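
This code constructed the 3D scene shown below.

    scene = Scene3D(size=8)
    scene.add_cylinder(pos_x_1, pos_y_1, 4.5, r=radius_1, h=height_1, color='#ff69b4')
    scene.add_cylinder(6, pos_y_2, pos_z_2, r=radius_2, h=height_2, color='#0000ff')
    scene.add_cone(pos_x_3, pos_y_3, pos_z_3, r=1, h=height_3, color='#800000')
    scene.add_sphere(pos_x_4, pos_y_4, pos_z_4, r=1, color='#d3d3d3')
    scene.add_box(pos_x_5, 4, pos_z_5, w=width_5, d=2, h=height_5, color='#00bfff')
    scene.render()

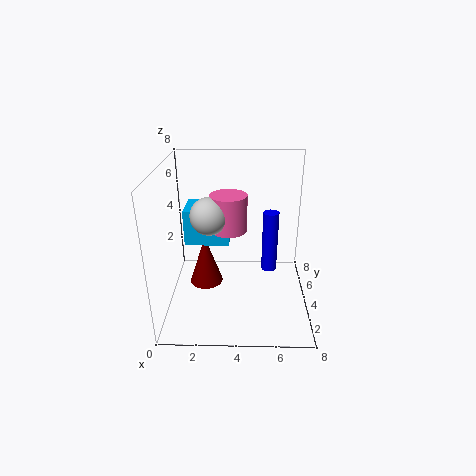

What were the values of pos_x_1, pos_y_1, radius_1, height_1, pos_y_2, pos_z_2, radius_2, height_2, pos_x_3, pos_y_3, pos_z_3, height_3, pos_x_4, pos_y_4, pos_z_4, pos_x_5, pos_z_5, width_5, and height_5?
pos_x_1 = 3.5
pos_y_1 = 4
radius_1 = 1
height_1 = 2
pos_y_2 = 6.5
pos_z_2 = 0.5
radius_2 = 0.5
height_2 = 4
pos_x_3 = 2
pos_y_3 = 5
pos_z_3 = 0.5
height_3 = 3
pos_x_4 = 2.5
pos_y_4 = 3.5
pos_z_4 = 5.5
pos_x_5 = 1
pos_z_5 = 3.5
width_5 = 2.5
height_5 = 2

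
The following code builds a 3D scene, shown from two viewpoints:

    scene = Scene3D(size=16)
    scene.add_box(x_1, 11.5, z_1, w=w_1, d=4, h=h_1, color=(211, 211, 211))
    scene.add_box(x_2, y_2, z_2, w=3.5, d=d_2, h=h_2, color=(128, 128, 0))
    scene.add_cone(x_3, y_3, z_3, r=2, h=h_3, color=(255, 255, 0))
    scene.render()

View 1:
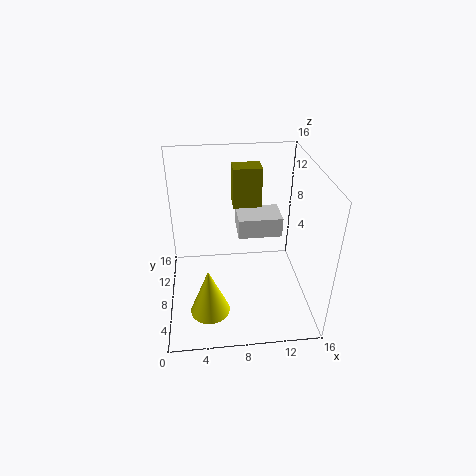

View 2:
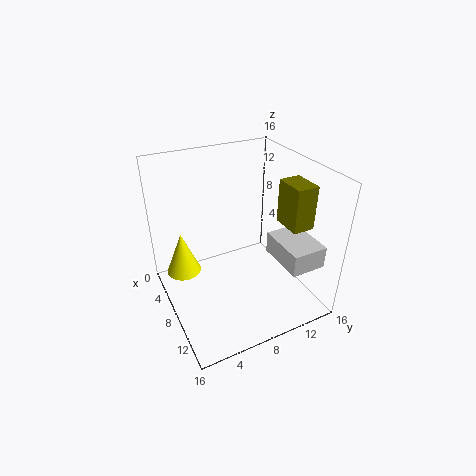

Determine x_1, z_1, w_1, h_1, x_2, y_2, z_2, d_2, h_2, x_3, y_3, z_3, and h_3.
x_1 = 8.5
z_1 = 5.5
w_1 = 5.5
h_1 = 2.5
x_2 = 8
y_2 = 13
z_2 = 9
d_2 = 2.5
h_2 = 5
x_3 = 4.5
y_3 = 2.5
z_3 = 3
h_3 = 5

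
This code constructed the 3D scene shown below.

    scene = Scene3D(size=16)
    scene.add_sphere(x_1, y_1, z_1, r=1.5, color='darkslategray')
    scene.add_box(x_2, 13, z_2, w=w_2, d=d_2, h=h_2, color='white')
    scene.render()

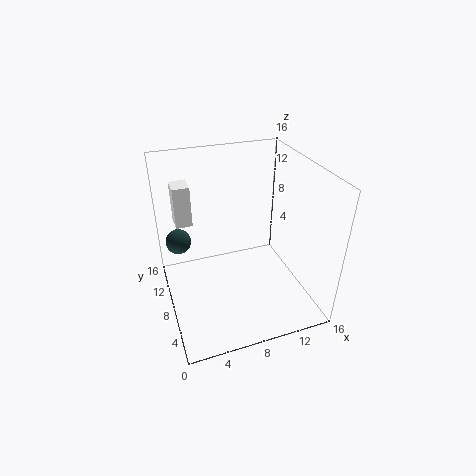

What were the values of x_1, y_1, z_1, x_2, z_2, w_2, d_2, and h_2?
x_1 = 2, y_1 = 12.5, z_1 = 6, x_2 = 2, z_2 = 7.5, w_2 = 2, d_2 = 2.5, h_2 = 5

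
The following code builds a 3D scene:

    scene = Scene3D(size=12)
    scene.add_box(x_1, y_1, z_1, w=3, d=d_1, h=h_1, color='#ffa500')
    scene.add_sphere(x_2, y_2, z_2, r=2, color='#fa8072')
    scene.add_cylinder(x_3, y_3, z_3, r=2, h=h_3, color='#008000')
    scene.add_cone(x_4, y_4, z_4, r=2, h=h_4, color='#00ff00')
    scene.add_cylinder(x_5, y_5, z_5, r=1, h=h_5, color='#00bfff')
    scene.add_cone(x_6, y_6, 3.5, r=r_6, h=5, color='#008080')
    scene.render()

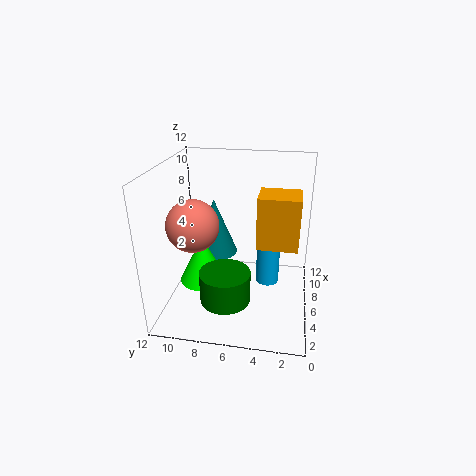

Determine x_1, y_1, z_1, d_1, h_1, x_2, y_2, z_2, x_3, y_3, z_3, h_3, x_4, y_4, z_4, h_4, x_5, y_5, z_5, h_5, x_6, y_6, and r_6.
x_1 = 6
y_1 = 1
z_1 = 5
d_1 = 3.5
h_1 = 4.5
x_2 = 3.5
y_2 = 9
z_2 = 8
x_3 = 3
y_3 = 6.5
z_3 = 2
h_3 = 2.5
x_4 = 5.5
y_4 = 9
z_4 = 2
h_4 = 4
x_5 = 7
y_5 = 3.5
z_5 = 1.5
h_5 = 5.5
x_6 = 8
y_6 = 8.5
r_6 = 2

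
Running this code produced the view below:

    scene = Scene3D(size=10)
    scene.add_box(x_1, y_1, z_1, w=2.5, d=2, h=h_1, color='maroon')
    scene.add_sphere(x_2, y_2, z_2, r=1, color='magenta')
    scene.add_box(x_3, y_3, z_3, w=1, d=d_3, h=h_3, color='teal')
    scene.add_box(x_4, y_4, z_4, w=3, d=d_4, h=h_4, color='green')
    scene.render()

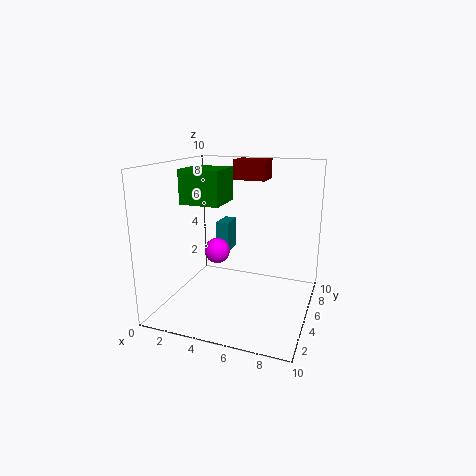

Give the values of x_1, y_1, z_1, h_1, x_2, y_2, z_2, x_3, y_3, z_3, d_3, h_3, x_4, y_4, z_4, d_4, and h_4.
x_1 = 3.5
y_1 = 8
z_1 = 8.5
h_1 = 1.5
x_2 = 2.5
y_2 = 7
z_2 = 3
x_3 = 2
y_3 = 8
z_3 = 2.5
d_3 = 2
h_3 = 2.5
x_4 = 0.5
y_4 = 5
z_4 = 7
d_4 = 3
h_4 = 2.5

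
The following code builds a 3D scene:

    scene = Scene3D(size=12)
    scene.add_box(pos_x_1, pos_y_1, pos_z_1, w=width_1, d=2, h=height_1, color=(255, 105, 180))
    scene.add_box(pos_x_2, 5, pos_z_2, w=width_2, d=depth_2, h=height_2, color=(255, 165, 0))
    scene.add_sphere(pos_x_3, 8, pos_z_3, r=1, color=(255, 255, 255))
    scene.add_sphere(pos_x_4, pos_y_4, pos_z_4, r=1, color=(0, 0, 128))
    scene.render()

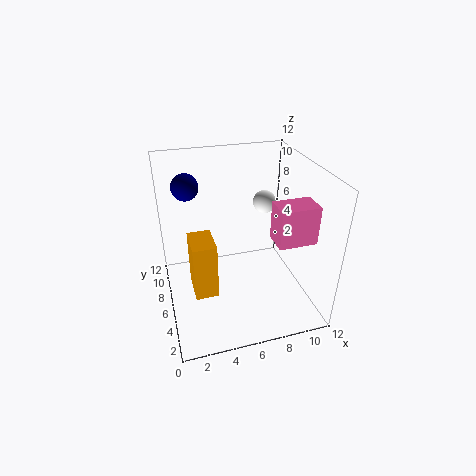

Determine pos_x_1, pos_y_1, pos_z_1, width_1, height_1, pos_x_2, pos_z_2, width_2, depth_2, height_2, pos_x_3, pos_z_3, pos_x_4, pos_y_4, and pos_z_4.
pos_x_1 = 8
pos_y_1 = 2
pos_z_1 = 7
width_1 = 3
height_1 = 3
pos_x_2 = 2
pos_z_2 = 1
width_2 = 2
depth_2 = 3
height_2 = 5
pos_x_3 = 9
pos_z_3 = 8
pos_x_4 = 2
pos_y_4 = 6
pos_z_4 = 11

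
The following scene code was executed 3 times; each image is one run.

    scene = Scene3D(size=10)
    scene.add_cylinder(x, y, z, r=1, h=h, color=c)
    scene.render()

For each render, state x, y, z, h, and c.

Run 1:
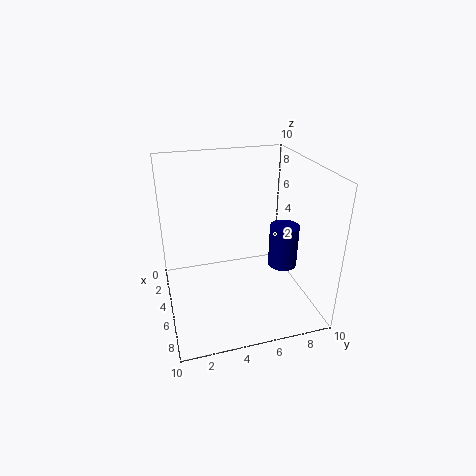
x = 6
y = 8
z = 3
h = 3
c = 'navy'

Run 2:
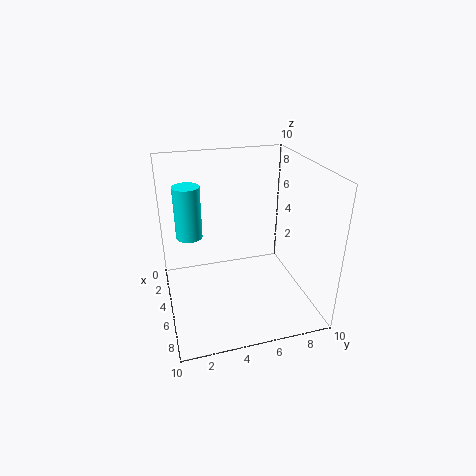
x = 2
y = 2
z = 4
h = 4
c = 'cyan'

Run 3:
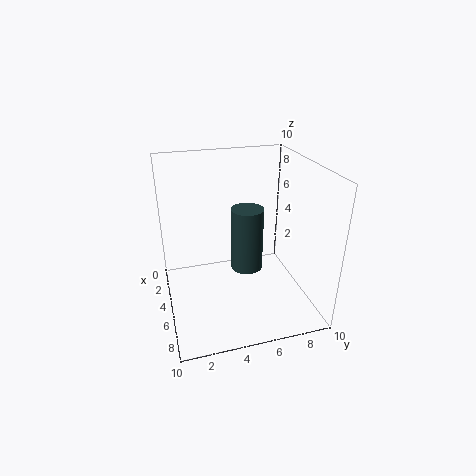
x = 7
y = 5
z = 4
h = 4
c = 'darkslategray'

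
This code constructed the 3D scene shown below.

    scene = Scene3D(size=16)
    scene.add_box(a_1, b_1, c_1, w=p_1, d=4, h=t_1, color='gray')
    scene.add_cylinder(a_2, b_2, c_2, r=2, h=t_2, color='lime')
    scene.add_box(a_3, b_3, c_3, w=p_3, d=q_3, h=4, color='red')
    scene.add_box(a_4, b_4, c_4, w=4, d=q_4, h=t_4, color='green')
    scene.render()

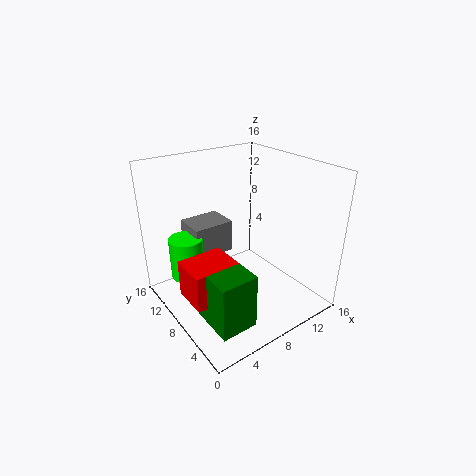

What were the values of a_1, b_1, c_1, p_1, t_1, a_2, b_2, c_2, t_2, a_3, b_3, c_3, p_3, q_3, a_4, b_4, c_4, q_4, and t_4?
a_1 = 5; b_1 = 12; c_1 = 4; p_1 = 5; t_1 = 4; a_2 = 4; b_2 = 13; c_2 = 2; t_2 = 5; a_3 = 1; b_3 = 5; c_3 = 3; p_3 = 5; q_3 = 4; a_4 = 2; b_4 = 2; c_4 = 1; q_4 = 5; t_4 = 6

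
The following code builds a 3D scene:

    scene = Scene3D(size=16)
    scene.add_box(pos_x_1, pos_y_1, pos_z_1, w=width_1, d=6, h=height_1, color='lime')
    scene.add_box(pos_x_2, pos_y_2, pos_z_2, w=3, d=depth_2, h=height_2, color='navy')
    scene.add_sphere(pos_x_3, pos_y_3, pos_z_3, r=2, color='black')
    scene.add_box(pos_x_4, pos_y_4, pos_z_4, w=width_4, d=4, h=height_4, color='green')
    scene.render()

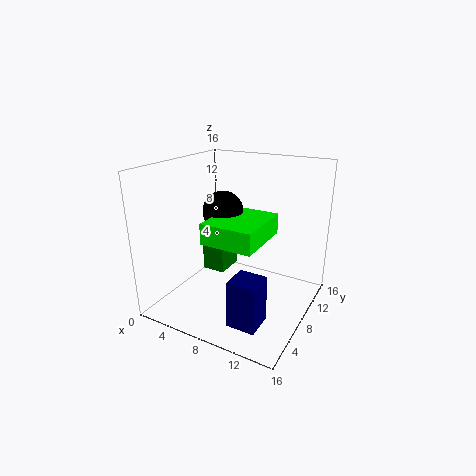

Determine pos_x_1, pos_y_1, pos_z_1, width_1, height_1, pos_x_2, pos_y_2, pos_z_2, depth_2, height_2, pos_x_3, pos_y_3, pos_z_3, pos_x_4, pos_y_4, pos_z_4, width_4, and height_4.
pos_x_1 = 8
pos_y_1 = 1
pos_z_1 = 10
width_1 = 5
height_1 = 2
pos_x_2 = 10
pos_y_2 = 2
pos_z_2 = 1
depth_2 = 3
height_2 = 5
pos_x_3 = 8
pos_y_3 = 5
pos_z_3 = 12
pos_x_4 = 1
pos_y_4 = 11
pos_z_4 = 1
width_4 = 3
height_4 = 4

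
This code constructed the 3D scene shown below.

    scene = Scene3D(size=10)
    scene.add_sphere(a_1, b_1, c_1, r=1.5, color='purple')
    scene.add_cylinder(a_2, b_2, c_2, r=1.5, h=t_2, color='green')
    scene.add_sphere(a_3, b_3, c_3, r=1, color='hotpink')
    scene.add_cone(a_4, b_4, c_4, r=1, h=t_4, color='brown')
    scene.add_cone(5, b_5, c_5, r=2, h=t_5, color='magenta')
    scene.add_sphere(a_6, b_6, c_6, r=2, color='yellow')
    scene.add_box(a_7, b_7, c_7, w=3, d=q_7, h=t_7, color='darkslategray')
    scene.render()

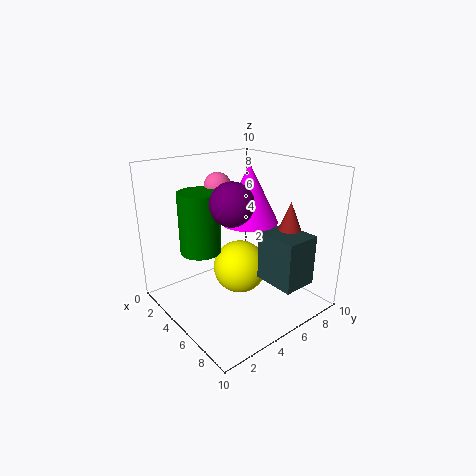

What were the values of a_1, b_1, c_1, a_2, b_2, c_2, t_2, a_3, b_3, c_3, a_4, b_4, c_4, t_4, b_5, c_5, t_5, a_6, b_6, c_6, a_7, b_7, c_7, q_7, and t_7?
a_1 = 5, b_1 = 4.5, c_1 = 7.5, a_2 = 2.5, b_2 = 3.5, c_2 = 3.5, t_2 = 4.5, a_3 = 2, b_3 = 5.5, c_3 = 8, a_4 = 7, b_4 = 8, c_4 = 5, t_4 = 2.5, b_5 = 6, c_5 = 6, t_5 = 4, a_6 = 4, b_6 = 6, c_6 = 2, a_7 = 6, b_7 = 6, c_7 = 2, q_7 = 2.5, t_7 = 3.5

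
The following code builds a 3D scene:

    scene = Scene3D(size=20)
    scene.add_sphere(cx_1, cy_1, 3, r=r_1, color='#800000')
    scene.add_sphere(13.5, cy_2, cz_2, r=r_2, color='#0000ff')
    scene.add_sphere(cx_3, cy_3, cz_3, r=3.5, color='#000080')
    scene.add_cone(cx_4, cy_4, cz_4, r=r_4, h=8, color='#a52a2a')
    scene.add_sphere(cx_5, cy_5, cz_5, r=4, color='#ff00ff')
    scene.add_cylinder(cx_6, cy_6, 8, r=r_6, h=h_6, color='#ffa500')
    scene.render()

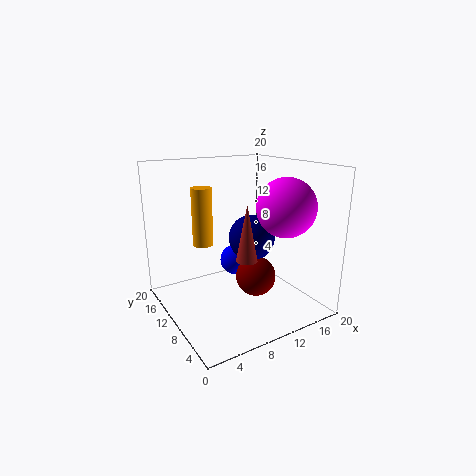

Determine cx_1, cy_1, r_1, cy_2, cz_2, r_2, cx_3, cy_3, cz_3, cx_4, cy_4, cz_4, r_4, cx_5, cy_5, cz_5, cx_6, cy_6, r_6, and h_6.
cx_1 = 13.5; cy_1 = 10.5; r_1 = 3; cy_2 = 16.5; cz_2 = 3.5; r_2 = 2.5; cx_3 = 14; cy_3 = 12.5; cz_3 = 8.5; cx_4 = 10.5; cy_4 = 8.5; cz_4 = 7; r_4 = 1.5; cx_5 = 15; cy_5 = 6; cz_5 = 14.5; cx_6 = 7; cy_6 = 15; r_6 = 1.5; h_6 = 8.5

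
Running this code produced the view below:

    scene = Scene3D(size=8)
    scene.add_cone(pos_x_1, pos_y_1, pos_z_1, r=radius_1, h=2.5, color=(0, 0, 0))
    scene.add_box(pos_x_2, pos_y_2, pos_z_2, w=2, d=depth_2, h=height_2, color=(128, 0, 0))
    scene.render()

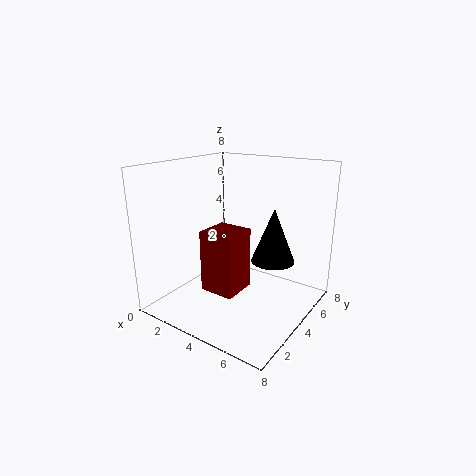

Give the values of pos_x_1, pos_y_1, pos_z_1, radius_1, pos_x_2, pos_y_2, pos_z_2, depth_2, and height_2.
pos_x_1 = 7; pos_y_1 = 2.5; pos_z_1 = 4; radius_1 = 1; pos_x_2 = 2.5; pos_y_2 = 2.5; pos_z_2 = 1; depth_2 = 2; height_2 = 3.5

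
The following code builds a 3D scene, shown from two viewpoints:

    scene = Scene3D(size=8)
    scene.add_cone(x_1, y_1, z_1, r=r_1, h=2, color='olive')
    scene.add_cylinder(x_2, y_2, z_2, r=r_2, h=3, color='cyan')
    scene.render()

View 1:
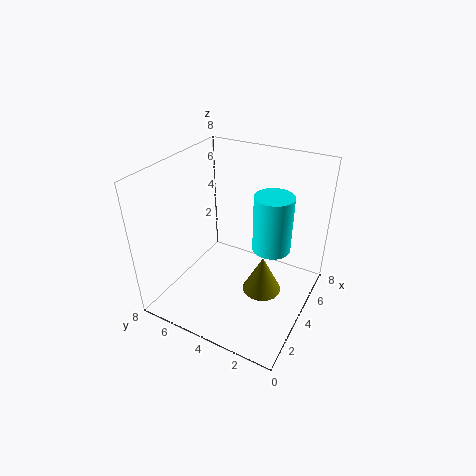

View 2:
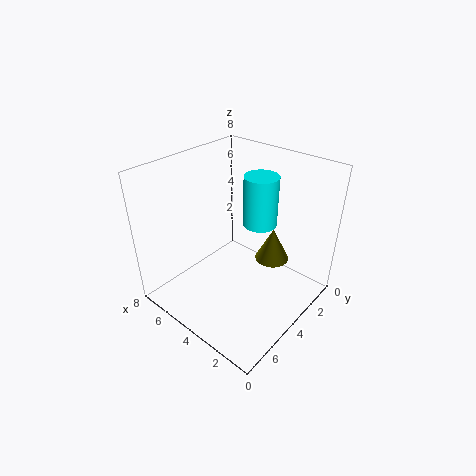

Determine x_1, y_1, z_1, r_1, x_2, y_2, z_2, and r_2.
x_1 = 3, y_1 = 2, z_1 = 2, r_1 = 1, x_2 = 4, y_2 = 2, z_2 = 4, r_2 = 1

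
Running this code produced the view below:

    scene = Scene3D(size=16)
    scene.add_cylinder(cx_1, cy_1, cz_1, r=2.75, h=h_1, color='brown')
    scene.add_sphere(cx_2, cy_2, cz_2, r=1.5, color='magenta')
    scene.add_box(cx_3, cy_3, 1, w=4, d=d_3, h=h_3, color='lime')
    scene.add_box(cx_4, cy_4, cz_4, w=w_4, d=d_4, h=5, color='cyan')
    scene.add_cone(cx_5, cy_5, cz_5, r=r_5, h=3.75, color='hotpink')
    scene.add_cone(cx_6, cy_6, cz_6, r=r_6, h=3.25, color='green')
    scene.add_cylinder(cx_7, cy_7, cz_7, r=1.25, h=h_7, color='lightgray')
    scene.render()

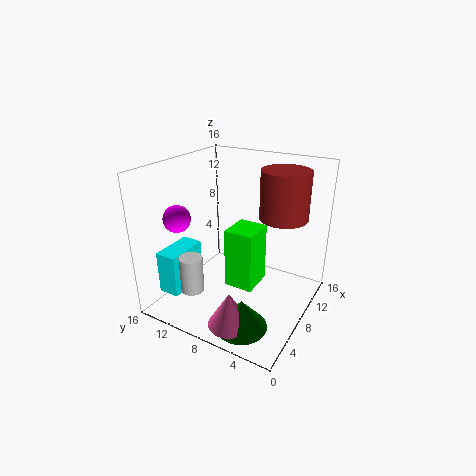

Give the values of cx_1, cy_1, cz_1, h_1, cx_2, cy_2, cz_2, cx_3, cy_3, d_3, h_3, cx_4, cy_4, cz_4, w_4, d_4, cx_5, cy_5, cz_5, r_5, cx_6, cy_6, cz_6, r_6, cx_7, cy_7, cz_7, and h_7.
cx_1 = 11.75
cy_1 = 4.25
cz_1 = 9.75
h_1 = 5.5
cx_2 = 4.75
cy_2 = 13.75
cz_2 = 10.25
cx_3 = 8.25
cy_3 = 6.5
d_3 = 3.5
h_3 = 7.25
cx_4 = 3
cy_4 = 13.25
cz_4 = 1.25
w_4 = 5
d_4 = 2.5
cx_5 = 2.75
cy_5 = 6
cz_5 = 0.75
r_5 = 2.25
cx_6 = 3.5
cy_6 = 5
cz_6 = 0.25
r_6 = 2.75
cx_7 = 3.25
cy_7 = 11
cz_7 = 3
h_7 = 4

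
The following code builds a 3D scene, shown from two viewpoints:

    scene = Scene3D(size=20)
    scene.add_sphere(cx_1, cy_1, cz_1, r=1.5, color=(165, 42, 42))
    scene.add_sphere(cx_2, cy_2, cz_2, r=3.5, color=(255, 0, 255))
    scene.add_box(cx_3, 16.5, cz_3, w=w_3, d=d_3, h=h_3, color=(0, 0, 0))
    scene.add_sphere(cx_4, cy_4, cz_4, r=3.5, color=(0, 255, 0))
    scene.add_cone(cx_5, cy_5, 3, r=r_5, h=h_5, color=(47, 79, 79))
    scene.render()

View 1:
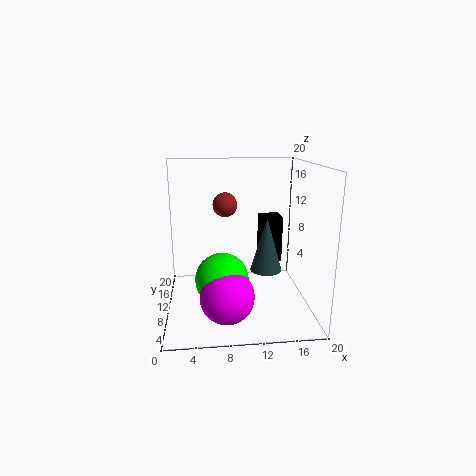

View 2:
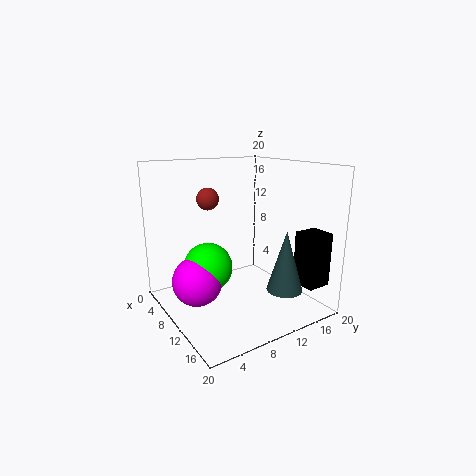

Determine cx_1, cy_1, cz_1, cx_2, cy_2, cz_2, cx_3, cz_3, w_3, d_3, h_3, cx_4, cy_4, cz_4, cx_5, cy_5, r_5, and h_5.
cx_1 = 8, cy_1 = 6.5, cz_1 = 15.5, cx_2 = 8, cy_2 = 4.5, cz_2 = 4, cx_3 = 14.5, cz_3 = 3.5, w_3 = 3.5, d_3 = 3.5, h_3 = 7.5, cx_4 = 7.5, cy_4 = 6.5, cz_4 = 5.5, cx_5 = 15, cy_5 = 14.5, r_5 = 2.5, h_5 = 8.5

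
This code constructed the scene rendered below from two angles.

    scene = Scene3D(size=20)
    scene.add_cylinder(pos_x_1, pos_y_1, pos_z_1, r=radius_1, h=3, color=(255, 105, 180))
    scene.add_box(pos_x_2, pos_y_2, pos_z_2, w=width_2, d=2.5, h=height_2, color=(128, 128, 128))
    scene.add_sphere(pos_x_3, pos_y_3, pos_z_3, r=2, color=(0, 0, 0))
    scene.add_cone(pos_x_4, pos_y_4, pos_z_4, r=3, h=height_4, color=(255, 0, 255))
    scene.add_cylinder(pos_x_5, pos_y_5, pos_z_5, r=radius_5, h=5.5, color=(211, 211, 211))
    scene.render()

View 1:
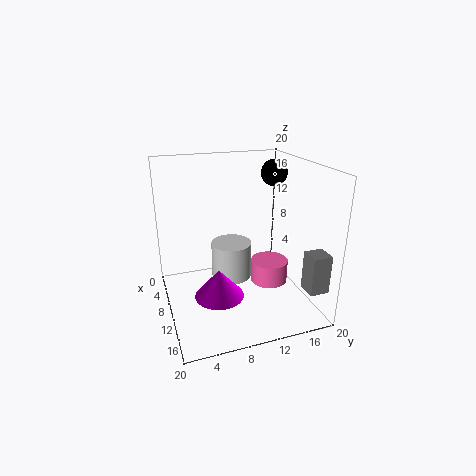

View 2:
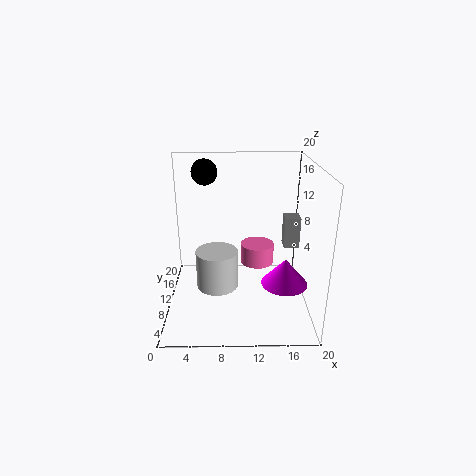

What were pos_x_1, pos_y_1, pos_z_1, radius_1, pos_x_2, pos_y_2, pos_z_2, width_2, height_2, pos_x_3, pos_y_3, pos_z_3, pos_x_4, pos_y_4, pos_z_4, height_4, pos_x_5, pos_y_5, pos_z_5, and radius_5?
pos_x_1 = 13
pos_y_1 = 13.5
pos_z_1 = 4.5
radius_1 = 2.5
pos_x_2 = 17.5
pos_y_2 = 16
pos_z_2 = 5.5
width_2 = 2.5
height_2 = 5
pos_x_3 = 5
pos_y_3 = 17.5
pos_z_3 = 17.5
pos_x_4 = 16
pos_y_4 = 5.5
pos_z_4 = 5.5
height_4 = 3.5
pos_x_5 = 7
pos_y_5 = 10
pos_z_5 = 2.5
radius_5 = 3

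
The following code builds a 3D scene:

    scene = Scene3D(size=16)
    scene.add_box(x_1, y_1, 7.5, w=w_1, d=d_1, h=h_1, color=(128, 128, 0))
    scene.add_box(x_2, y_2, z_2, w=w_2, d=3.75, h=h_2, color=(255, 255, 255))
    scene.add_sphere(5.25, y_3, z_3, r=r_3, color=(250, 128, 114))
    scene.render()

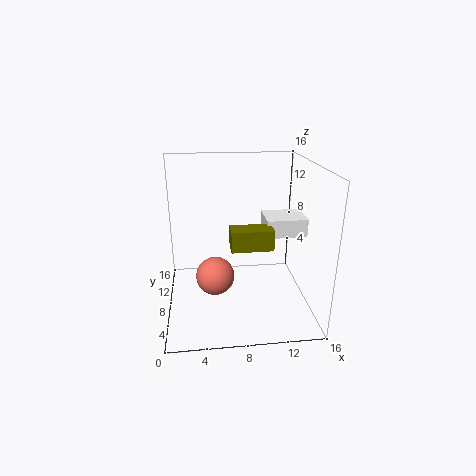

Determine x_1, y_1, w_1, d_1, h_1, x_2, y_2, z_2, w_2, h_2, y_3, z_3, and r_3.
x_1 = 7; y_1 = 5.25; w_1 = 4.5; d_1 = 2.25; h_1 = 2.25; x_2 = 11; y_2 = 6.75; z_2 = 8.25; w_2 = 4.5; h_2 = 2; y_3 = 5.25; z_3 = 5; r_3 = 2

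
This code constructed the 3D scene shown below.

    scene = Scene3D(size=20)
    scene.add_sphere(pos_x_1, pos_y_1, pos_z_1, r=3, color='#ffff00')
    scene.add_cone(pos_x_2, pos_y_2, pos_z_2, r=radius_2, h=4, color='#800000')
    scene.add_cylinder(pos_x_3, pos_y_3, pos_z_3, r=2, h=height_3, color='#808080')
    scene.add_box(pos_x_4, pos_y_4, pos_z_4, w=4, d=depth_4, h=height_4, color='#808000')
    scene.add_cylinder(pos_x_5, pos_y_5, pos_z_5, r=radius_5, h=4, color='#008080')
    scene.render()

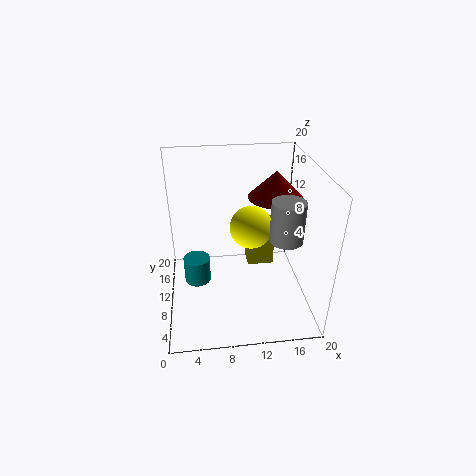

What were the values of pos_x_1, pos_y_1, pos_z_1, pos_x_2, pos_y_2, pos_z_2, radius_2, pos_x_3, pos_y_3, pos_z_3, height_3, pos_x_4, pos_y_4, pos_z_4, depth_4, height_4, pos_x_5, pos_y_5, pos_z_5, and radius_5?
pos_x_1 = 12, pos_y_1 = 11, pos_z_1 = 11, pos_x_2 = 16, pos_y_2 = 14, pos_z_2 = 14, radius_2 = 4, pos_x_3 = 15, pos_y_3 = 4, pos_z_3 = 13, height_3 = 5, pos_x_4 = 12, pos_y_4 = 13, pos_z_4 = 3, depth_4 = 3, height_4 = 7, pos_x_5 = 4, pos_y_5 = 13, pos_z_5 = 1, radius_5 = 2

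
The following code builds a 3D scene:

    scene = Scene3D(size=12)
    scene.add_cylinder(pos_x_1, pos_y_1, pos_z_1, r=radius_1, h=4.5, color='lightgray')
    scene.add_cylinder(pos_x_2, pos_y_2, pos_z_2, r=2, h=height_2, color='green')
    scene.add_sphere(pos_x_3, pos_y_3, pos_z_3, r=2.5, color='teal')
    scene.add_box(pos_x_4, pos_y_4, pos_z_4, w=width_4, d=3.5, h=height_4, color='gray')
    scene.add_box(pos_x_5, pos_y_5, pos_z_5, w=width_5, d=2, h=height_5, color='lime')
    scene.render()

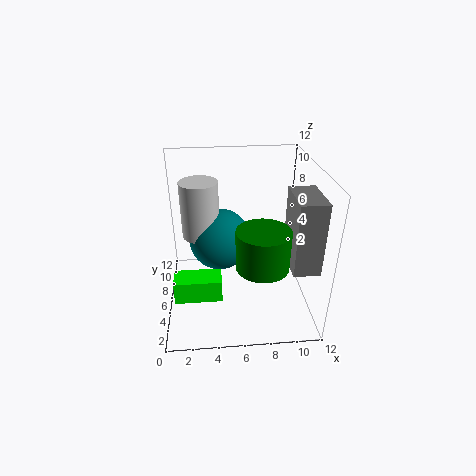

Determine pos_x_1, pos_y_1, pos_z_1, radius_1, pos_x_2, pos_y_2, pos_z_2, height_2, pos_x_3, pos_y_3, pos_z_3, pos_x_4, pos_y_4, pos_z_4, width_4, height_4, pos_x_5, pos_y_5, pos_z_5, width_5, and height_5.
pos_x_1 = 3
pos_y_1 = 6
pos_z_1 = 6.5
radius_1 = 1.5
pos_x_2 = 7.5
pos_y_2 = 2.5
pos_z_2 = 5.5
height_2 = 3
pos_x_3 = 4.5
pos_y_3 = 6
pos_z_3 = 6
pos_x_4 = 9.5
pos_y_4 = 1
pos_z_4 = 5.5
width_4 = 2
height_4 = 5.5
pos_x_5 = 0.5
pos_y_5 = 4
pos_z_5 = 1
width_5 = 4
height_5 = 2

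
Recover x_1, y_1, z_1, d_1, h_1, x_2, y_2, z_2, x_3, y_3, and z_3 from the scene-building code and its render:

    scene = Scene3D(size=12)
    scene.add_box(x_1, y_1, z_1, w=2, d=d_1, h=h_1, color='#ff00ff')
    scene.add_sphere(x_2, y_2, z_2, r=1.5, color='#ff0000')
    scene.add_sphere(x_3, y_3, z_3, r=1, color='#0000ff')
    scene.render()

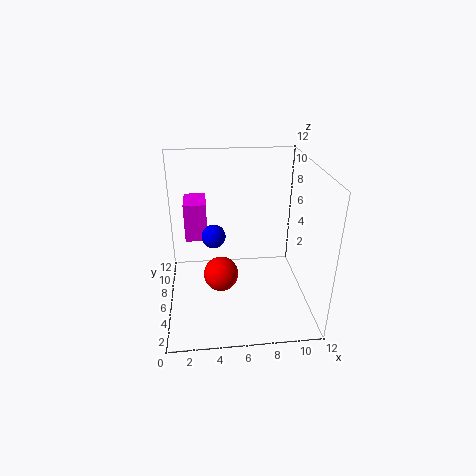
x_1 = 1.5
y_1 = 8.5
z_1 = 4.5
d_1 = 3
h_1 = 3.5
x_2 = 4.5
y_2 = 6
z_2 = 2.5
x_3 = 4
y_3 = 6.5
z_3 = 6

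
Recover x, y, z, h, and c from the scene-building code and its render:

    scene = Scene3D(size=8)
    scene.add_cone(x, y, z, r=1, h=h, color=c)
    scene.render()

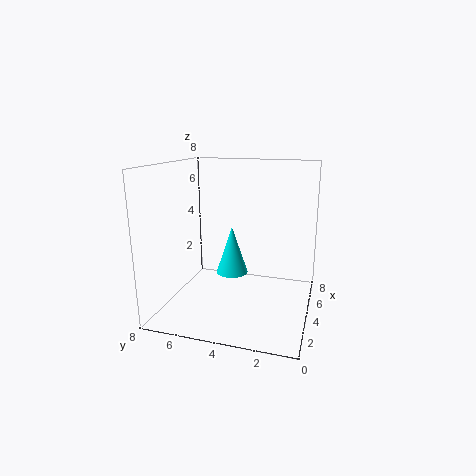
x = 6, y = 5, z = 1, h = 3, c = 'cyan'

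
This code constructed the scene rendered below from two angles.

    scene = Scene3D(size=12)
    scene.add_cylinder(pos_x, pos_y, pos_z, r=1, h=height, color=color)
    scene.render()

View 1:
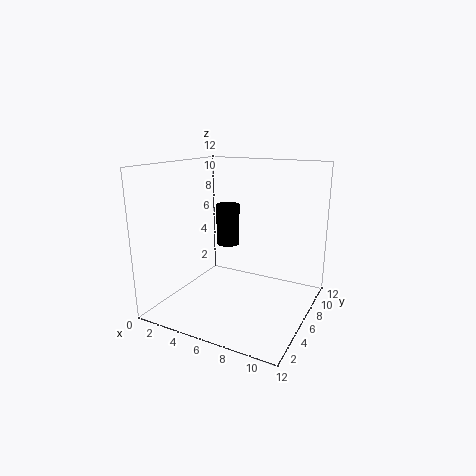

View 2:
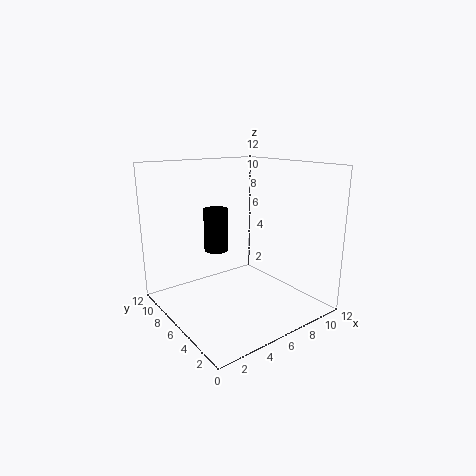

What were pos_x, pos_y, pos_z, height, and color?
pos_x = 4.5, pos_y = 7, pos_z = 5, height = 3.5, color = 'black'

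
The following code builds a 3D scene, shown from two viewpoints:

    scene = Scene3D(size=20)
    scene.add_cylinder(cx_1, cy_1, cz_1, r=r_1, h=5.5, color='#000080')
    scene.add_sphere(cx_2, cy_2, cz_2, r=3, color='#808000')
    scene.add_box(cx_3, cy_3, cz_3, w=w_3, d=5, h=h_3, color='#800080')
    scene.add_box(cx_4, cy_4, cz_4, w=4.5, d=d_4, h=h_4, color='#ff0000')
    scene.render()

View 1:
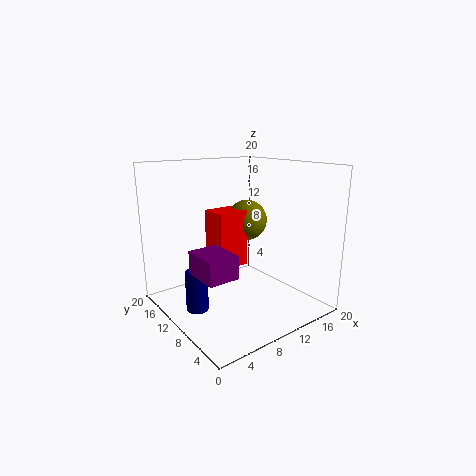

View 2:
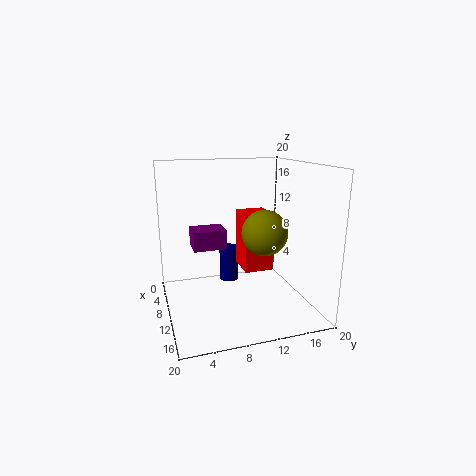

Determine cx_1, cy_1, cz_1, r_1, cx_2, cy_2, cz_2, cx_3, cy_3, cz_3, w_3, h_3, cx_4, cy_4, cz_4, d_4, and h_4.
cx_1 = 3.5, cy_1 = 10.5, cz_1 = 1, r_1 = 1.5, cx_2 = 13.5, cy_2 = 12.5, cz_2 = 11.5, cx_3 = 2, cy_3 = 4.5, cz_3 = 7, w_3 = 4, h_3 = 3, cx_4 = 7.5, cy_4 = 10.5, cz_4 = 5.5, d_4 = 4, h_4 = 8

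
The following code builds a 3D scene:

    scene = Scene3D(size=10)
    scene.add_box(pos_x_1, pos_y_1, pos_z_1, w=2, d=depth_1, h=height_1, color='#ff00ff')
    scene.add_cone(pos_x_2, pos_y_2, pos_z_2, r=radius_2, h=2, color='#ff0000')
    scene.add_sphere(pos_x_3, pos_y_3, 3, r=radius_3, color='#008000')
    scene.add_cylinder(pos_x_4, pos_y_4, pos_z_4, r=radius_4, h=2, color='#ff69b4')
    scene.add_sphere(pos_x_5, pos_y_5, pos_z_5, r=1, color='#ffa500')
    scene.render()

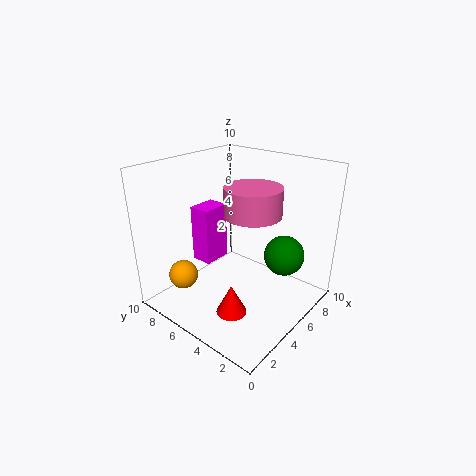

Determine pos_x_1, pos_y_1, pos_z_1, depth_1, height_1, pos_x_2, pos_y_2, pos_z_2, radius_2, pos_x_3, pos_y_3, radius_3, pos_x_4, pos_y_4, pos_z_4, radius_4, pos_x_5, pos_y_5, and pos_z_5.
pos_x_1 = 3.5
pos_y_1 = 6.5
pos_z_1 = 3
depth_1 = 1.5
height_1 = 4
pos_x_2 = 2.5
pos_y_2 = 3.5
pos_z_2 = 1
radius_2 = 1
pos_x_3 = 8
pos_y_3 = 3
radius_3 = 1.5
pos_x_4 = 6
pos_y_4 = 4.5
pos_z_4 = 6.5
radius_4 = 2
pos_x_5 = 2
pos_y_5 = 7.5
pos_z_5 = 2.5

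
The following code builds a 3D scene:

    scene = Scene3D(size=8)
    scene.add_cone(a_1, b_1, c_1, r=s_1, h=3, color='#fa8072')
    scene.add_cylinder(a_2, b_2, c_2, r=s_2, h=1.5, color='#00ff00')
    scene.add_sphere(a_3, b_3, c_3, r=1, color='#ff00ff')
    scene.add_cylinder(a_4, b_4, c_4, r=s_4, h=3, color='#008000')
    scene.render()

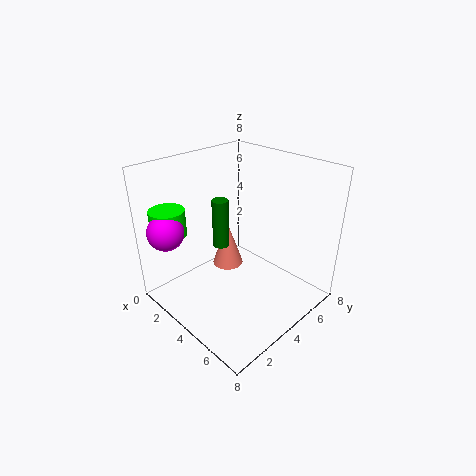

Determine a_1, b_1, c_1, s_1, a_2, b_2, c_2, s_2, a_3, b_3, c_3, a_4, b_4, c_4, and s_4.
a_1 = 1.5
b_1 = 5.5
c_1 = 0.5
s_1 = 1
a_2 = 1
b_2 = 1.5
c_2 = 4
s_2 = 1
a_3 = 1.5
b_3 = 1
c_3 = 4.5
a_4 = 2
b_4 = 4.5
c_4 = 2.5
s_4 = 0.5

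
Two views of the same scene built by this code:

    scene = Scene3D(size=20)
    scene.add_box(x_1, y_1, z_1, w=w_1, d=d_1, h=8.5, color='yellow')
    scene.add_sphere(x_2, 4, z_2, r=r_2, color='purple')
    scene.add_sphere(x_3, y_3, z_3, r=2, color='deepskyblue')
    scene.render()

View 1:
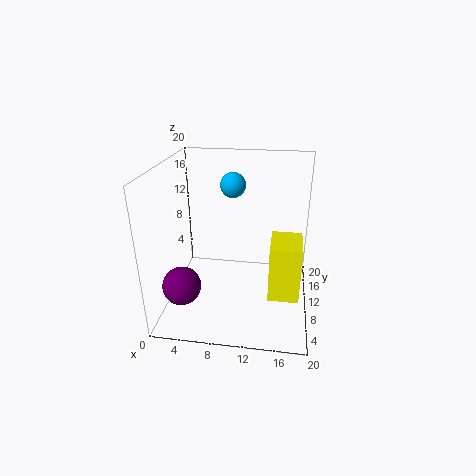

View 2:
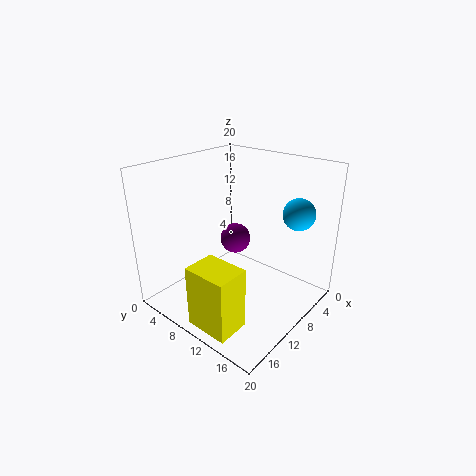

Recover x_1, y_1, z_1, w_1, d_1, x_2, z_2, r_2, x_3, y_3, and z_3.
x_1 = 14.5, y_1 = 9, z_1 = 0.5, w_1 = 4.5, d_1 = 6, x_2 = 3.5, z_2 = 5.5, r_2 = 2.5, x_3 = 8, y_3 = 18, z_3 = 15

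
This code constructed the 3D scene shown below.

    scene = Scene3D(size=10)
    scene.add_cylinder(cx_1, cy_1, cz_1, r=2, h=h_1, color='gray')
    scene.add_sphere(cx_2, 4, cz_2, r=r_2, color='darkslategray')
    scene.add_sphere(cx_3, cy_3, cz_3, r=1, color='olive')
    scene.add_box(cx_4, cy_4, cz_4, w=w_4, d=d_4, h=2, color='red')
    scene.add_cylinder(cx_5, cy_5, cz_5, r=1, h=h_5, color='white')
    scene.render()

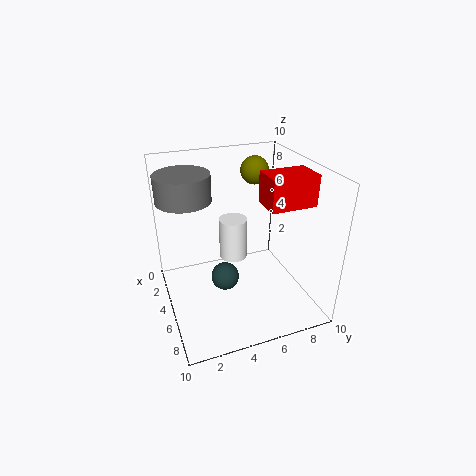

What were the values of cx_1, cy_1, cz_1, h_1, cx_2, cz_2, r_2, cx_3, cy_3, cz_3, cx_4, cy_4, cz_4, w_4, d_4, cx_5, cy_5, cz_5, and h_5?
cx_1 = 2, cy_1 = 2, cz_1 = 7, h_1 = 2, cx_2 = 5, cz_2 = 2, r_2 = 1, cx_3 = 3, cy_3 = 7, cz_3 = 9, cx_4 = 6, cy_4 = 6, cz_4 = 8, w_4 = 2, d_4 = 3, cx_5 = 4, cy_5 = 5, cz_5 = 3, h_5 = 3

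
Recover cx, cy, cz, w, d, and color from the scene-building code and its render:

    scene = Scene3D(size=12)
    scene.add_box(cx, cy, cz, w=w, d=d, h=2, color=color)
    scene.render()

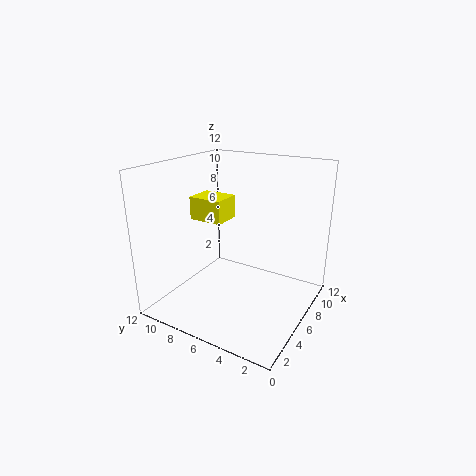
cx = 5.5; cy = 7.5; cz = 7; w = 2.5; d = 3; color = 'yellow'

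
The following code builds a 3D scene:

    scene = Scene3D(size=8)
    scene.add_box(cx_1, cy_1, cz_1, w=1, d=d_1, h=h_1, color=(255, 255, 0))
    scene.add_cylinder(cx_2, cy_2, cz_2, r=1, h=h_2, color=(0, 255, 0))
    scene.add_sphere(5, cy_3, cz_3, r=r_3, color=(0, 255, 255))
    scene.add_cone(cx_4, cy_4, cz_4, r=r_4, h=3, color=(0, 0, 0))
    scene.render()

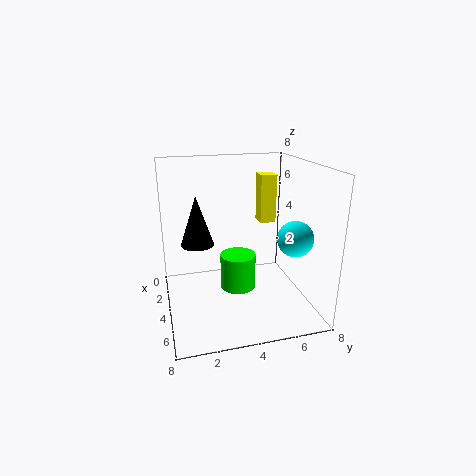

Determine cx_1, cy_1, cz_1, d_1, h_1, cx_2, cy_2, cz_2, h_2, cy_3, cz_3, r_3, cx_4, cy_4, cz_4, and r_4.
cx_1 = 1, cy_1 = 6, cz_1 = 4, d_1 = 1, h_1 = 3, cx_2 = 4, cy_2 = 4, cz_2 = 1, h_2 = 2, cy_3 = 7, cz_3 = 4, r_3 = 1, cx_4 = 2, cy_4 = 2, cz_4 = 3, r_4 = 1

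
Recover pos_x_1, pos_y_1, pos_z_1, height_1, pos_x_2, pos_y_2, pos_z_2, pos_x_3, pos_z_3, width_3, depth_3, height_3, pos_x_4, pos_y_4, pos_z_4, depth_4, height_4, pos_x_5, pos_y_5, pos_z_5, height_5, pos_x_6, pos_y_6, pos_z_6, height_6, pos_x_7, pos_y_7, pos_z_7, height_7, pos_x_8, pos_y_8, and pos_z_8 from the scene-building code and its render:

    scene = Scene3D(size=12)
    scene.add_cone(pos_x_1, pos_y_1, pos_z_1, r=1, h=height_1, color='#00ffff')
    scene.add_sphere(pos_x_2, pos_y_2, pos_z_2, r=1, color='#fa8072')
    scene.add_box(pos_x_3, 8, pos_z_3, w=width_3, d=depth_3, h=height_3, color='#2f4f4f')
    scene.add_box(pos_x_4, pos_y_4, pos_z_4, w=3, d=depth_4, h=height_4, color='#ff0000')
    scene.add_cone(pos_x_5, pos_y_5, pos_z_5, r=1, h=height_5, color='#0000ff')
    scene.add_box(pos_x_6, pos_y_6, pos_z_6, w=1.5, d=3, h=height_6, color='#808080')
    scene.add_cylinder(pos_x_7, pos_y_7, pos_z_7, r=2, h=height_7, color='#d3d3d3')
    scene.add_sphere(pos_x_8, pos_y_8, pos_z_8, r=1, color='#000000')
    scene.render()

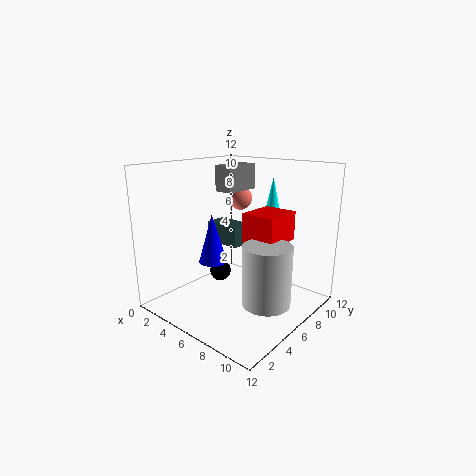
pos_x_1 = 6; pos_y_1 = 11; pos_z_1 = 6; height_1 = 4.5; pos_x_2 = 5; pos_y_2 = 7.5; pos_z_2 = 9; pos_x_3 = 0.5; pos_z_3 = 4; width_3 = 3.5; depth_3 = 2; height_3 = 2; pos_x_4 = 6; pos_y_4 = 6.5; pos_z_4 = 5.5; depth_4 = 3.5; height_4 = 2.5; pos_x_5 = 7; pos_y_5 = 2; pos_z_5 = 5.5; height_5 = 3.5; pos_x_6 = 5; pos_y_6 = 4.5; pos_z_6 = 10; height_6 = 2; pos_x_7 = 9; pos_y_7 = 6; pos_z_7 = 1; height_7 = 5; pos_x_8 = 2.5; pos_y_8 = 7.5; pos_z_8 = 1.5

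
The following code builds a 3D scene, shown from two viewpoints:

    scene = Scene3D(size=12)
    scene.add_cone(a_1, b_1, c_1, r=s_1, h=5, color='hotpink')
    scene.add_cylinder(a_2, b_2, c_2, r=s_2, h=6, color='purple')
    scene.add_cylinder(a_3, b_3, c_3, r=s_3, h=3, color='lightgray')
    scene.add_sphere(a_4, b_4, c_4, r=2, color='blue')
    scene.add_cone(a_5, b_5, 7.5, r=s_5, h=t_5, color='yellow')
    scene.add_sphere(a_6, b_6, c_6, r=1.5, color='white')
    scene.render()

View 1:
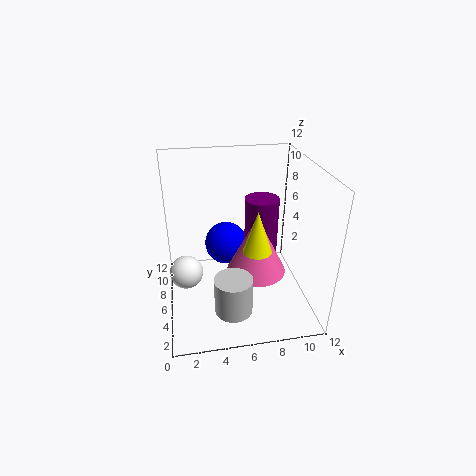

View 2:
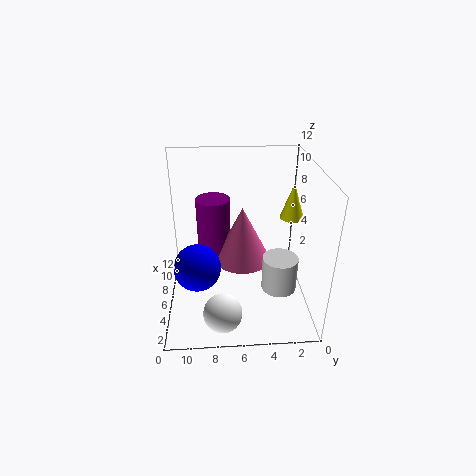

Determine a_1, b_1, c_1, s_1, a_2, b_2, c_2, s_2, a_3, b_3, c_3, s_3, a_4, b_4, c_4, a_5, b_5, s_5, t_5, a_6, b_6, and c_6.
a_1 = 7.5, b_1 = 5.5, c_1 = 3, s_1 = 2.5, a_2 = 8.5, b_2 = 8, c_2 = 2.5, s_2 = 1.5, a_3 = 5, b_3 = 2.5, c_3 = 1.5, s_3 = 1.5, a_4 = 5.5, b_4 = 9.5, c_4 = 3.5, a_5 = 6.5, b_5 = 1.5, s_5 = 1, t_5 = 3, a_6 = 1.5, b_6 = 7.5, c_6 = 2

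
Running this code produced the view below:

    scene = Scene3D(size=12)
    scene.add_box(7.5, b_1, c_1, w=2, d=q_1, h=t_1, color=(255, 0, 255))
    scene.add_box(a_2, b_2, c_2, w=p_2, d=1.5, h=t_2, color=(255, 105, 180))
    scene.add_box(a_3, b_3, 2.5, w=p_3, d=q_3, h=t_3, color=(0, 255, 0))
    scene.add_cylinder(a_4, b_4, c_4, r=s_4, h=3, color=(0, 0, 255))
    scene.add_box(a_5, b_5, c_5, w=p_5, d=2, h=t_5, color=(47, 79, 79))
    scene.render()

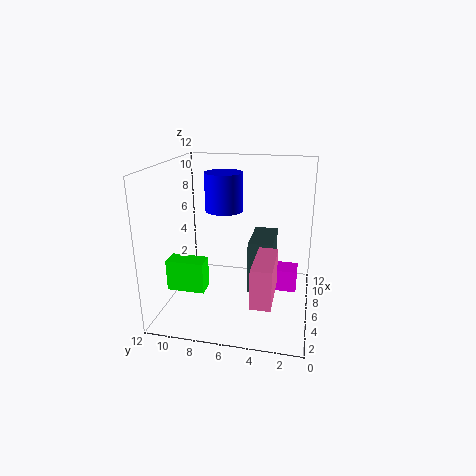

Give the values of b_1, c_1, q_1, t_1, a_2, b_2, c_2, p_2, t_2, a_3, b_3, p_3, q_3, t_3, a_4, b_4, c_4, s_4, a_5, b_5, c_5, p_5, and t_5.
b_1 = 1
c_1 = 0.5
q_1 = 3
t_1 = 2
a_2 = 0.5
b_2 = 2.5
c_2 = 3
p_2 = 4
t_2 = 3
a_3 = 2.5
b_3 = 8
p_3 = 1.5
q_3 = 3
t_3 = 2.5
a_4 = 5.5
b_4 = 7
c_4 = 8.5
s_4 = 1.5
a_5 = 5
b_5 = 3
c_5 = 1.5
p_5 = 4
t_5 = 4.5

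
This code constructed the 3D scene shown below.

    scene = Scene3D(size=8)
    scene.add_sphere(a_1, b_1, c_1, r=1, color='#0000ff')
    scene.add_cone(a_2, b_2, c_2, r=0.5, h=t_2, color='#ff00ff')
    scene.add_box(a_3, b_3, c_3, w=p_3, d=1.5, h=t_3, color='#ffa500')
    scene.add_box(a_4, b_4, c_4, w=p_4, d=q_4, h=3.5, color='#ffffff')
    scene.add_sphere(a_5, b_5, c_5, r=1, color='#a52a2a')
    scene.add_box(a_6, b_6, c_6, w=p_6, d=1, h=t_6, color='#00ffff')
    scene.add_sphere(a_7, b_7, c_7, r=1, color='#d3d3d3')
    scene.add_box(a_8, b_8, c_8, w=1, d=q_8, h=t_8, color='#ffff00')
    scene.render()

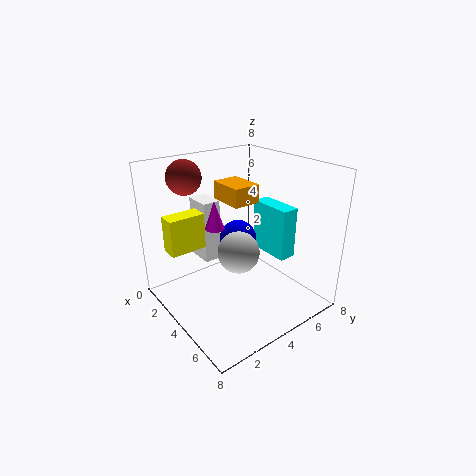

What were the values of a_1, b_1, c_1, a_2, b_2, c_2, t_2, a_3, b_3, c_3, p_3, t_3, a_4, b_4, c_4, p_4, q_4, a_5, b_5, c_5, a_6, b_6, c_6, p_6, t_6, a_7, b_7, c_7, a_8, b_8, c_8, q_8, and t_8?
a_1 = 4, b_1 = 4, c_1 = 4, a_2 = 4, b_2 = 2.5, c_2 = 5, t_2 = 1.5, a_3 = 2.5, b_3 = 3.5, c_3 = 6, p_3 = 2, t_3 = 1, a_4 = 1.5, b_4 = 2.5, c_4 = 2.5, p_4 = 1.5, q_4 = 1, a_5 = 1, b_5 = 2.5, c_5 = 7, a_6 = 3, b_6 = 6, c_6 = 2.5, p_6 = 2.5, t_6 = 3, a_7 = 6, b_7 = 2.5, c_7 = 4.5, a_8 = 2, b_8 = 0.5, c_8 = 3.5, q_8 = 2, t_8 = 2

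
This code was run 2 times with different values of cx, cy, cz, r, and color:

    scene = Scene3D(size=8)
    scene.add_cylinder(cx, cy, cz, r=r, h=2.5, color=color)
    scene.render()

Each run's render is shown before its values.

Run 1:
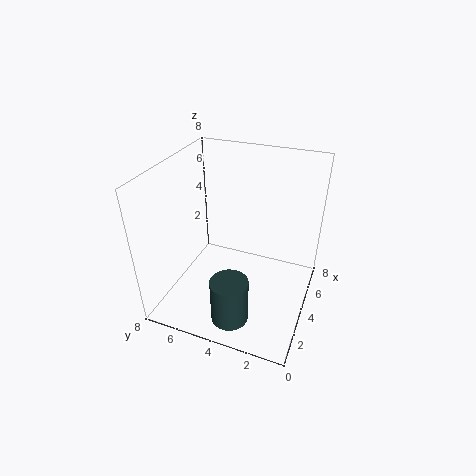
cx = 1.5
cy = 3.5
cz = 0.5
r = 1
color = 'darkslategray'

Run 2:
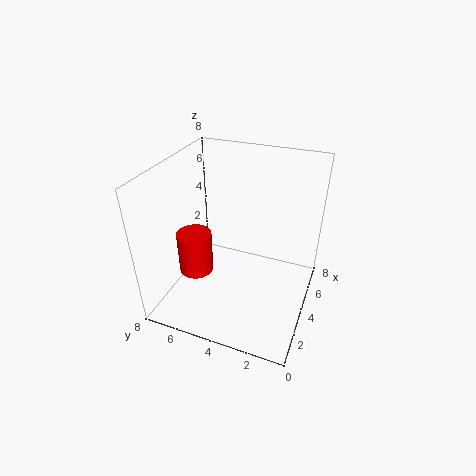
cx = 3.5
cy = 6.5
cz = 1.5
r = 1
color = 'red'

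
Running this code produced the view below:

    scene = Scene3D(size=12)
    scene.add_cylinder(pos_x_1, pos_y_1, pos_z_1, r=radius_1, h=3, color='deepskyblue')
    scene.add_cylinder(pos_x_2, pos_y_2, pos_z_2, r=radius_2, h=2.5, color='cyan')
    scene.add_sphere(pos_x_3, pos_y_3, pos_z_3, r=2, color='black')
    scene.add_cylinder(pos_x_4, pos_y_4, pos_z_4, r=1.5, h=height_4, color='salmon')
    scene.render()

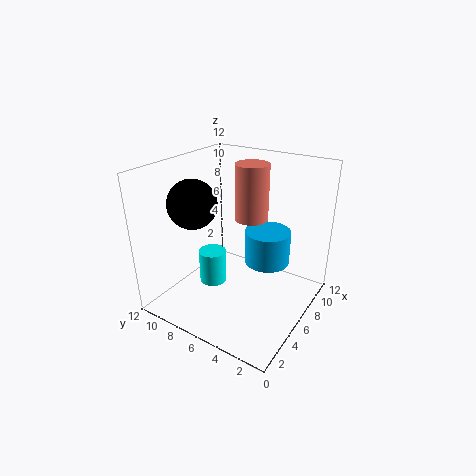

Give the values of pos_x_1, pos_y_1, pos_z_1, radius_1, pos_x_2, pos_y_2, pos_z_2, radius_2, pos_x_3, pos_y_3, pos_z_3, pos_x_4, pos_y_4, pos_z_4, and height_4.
pos_x_1 = 8.5, pos_y_1 = 4.5, pos_z_1 = 3, radius_1 = 2, pos_x_2 = 2.5, pos_y_2 = 6, pos_z_2 = 4, radius_2 = 1, pos_x_3 = 4, pos_y_3 = 9, pos_z_3 = 9, pos_x_4 = 9, pos_y_4 = 6.5, pos_z_4 = 6.5, height_4 = 5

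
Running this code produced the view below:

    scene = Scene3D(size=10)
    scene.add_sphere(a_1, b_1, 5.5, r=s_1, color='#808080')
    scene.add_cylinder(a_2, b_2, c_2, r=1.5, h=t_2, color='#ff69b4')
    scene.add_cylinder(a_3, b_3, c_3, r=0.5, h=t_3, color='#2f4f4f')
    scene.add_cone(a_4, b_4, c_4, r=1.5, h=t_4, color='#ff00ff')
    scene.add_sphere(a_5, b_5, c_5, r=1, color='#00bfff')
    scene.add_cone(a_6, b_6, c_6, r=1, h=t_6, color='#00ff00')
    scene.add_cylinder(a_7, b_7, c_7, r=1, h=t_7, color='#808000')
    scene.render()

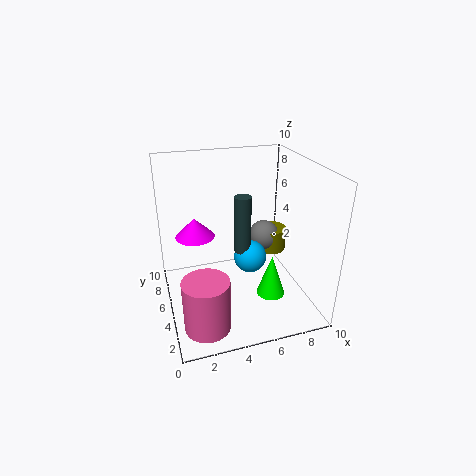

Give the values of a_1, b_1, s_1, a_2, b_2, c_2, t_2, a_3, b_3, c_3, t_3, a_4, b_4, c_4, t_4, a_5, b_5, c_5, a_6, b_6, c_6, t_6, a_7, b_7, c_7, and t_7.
a_1 = 6.5
b_1 = 4
s_1 = 1
a_2 = 2
b_2 = 2
c_2 = 0.5
t_2 = 3.5
a_3 = 4.5
b_3 = 2.5
c_3 = 5.5
t_3 = 3.5
a_4 = 2.5
b_4 = 8
c_4 = 4
t_4 = 1.5
a_5 = 5
b_5 = 2.5
c_5 = 5
a_6 = 7
b_6 = 3.5
c_6 = 1
t_6 = 3
a_7 = 7
b_7 = 4
c_7 = 4.5
t_7 = 1.5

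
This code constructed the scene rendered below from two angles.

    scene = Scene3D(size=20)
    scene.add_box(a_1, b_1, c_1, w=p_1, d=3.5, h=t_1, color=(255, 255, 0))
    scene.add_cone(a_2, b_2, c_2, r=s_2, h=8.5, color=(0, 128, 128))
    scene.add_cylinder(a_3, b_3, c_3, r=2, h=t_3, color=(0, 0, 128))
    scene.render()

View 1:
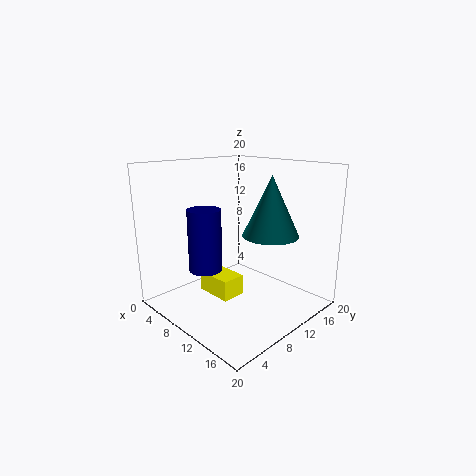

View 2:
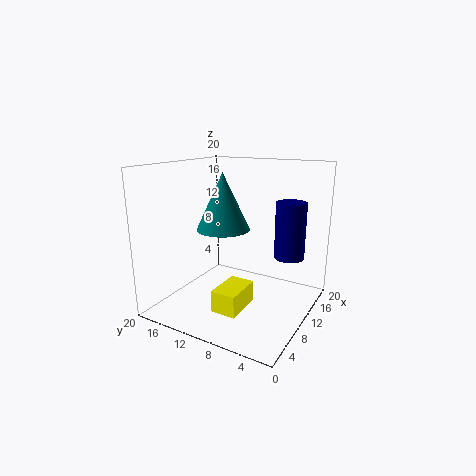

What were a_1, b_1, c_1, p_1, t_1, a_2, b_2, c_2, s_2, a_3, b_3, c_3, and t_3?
a_1 = 4.5
b_1 = 7.5
c_1 = 1
p_1 = 5.5
t_1 = 3
a_2 = 12.5
b_2 = 14
c_2 = 10
s_2 = 4
a_3 = 11.5
b_3 = 3
c_3 = 8
t_3 = 7.5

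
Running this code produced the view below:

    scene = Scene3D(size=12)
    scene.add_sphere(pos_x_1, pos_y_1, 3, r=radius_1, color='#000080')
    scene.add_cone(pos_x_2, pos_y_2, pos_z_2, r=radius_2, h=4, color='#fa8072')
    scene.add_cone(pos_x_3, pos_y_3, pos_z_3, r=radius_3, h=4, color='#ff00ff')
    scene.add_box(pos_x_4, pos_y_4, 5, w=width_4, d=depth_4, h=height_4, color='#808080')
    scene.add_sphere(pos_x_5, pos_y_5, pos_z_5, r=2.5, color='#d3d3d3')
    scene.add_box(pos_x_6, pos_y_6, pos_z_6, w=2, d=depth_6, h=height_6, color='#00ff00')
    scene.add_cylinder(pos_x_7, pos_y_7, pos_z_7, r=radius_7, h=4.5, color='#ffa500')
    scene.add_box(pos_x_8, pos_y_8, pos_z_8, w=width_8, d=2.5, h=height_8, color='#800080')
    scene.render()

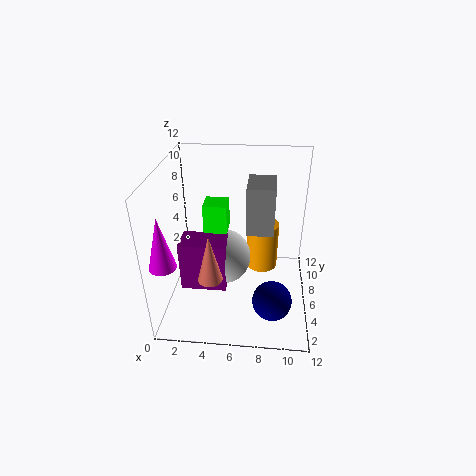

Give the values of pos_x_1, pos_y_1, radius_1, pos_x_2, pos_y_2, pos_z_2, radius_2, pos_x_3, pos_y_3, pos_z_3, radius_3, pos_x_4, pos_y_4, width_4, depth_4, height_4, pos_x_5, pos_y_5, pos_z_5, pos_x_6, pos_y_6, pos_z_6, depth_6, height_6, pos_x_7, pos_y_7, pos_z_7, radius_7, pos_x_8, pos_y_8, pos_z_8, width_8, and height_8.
pos_x_1 = 9, pos_y_1 = 2, radius_1 = 1.5, pos_x_2 = 4, pos_y_2 = 3.5, pos_z_2 = 3.5, radius_2 = 1, pos_x_3 = 1, pos_y_3 = 1.5, pos_z_3 = 6, radius_3 = 1, pos_x_4 = 6.5, pos_y_4 = 8, width_4 = 2.5, depth_4 = 3.5, height_4 = 4.5, pos_x_5 = 4.5, pos_y_5 = 7.5, pos_z_5 = 3, pos_x_6 = 3, pos_y_6 = 6.5, pos_z_6 = 6, depth_6 = 2, height_6 = 2.5, pos_x_7 = 8, pos_y_7 = 9.5, pos_z_7 = 1, radius_7 = 1.5, pos_x_8 = 1, pos_y_8 = 5, pos_z_8 = 1, width_8 = 4, height_8 = 4.5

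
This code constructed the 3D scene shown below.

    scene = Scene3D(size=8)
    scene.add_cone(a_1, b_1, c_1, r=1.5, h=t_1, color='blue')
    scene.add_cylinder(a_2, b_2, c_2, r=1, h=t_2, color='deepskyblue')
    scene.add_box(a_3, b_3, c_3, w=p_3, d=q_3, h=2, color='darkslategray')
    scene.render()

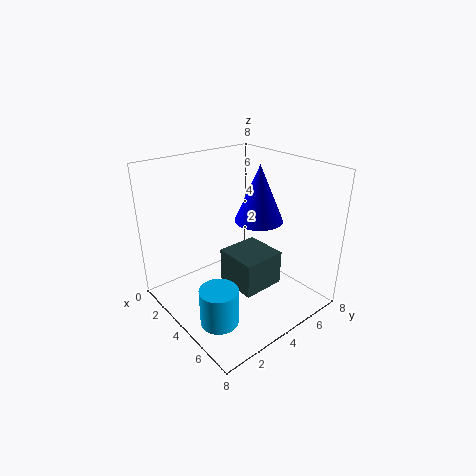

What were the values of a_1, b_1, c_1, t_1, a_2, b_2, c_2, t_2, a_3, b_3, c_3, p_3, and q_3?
a_1 = 3; b_1 = 6.5; c_1 = 4; t_1 = 3.5; a_2 = 5.5; b_2 = 1.5; c_2 = 0.5; t_2 = 2; a_3 = 3; b_3 = 3.5; c_3 = 1; p_3 = 2.5; q_3 = 2.5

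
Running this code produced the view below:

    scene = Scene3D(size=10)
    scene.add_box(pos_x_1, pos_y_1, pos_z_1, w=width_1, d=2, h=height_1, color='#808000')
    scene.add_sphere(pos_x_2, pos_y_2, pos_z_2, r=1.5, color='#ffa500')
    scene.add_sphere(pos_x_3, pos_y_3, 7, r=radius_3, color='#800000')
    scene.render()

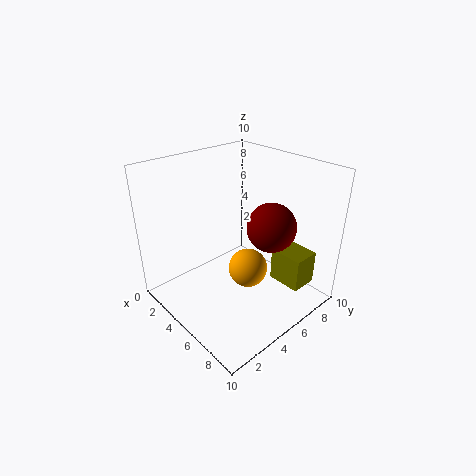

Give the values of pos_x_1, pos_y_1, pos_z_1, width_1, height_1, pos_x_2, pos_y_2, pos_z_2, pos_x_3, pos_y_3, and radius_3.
pos_x_1 = 6, pos_y_1 = 7.5, pos_z_1 = 1, width_1 = 2.5, height_1 = 2.5, pos_x_2 = 4.5, pos_y_2 = 6.5, pos_z_2 = 1.5, pos_x_3 = 8, pos_y_3 = 5, radius_3 = 1.5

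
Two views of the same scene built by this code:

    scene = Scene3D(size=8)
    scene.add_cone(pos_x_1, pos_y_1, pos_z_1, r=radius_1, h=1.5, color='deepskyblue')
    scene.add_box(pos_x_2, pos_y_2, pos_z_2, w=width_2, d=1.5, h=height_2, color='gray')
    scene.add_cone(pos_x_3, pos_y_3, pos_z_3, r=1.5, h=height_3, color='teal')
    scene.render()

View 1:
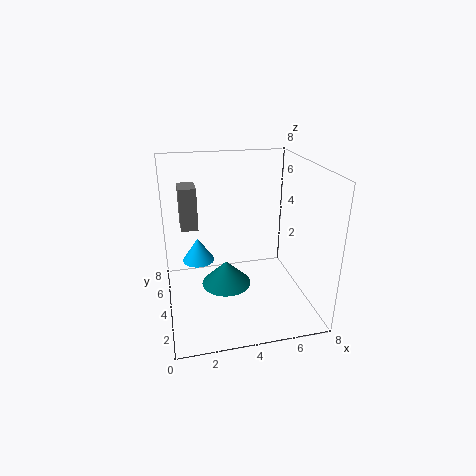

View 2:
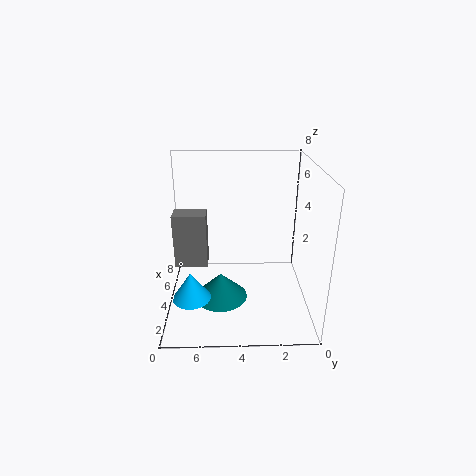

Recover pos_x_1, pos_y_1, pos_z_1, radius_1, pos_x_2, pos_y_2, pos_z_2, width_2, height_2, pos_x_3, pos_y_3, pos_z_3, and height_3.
pos_x_1 = 2; pos_y_1 = 6.5; pos_z_1 = 1.5; radius_1 = 1; pos_x_2 = 1; pos_y_2 = 5.5; pos_z_2 = 4; width_2 = 1; height_2 = 2.5; pos_x_3 = 3.5; pos_y_3 = 5; pos_z_3 = 0.5; height_3 = 1.5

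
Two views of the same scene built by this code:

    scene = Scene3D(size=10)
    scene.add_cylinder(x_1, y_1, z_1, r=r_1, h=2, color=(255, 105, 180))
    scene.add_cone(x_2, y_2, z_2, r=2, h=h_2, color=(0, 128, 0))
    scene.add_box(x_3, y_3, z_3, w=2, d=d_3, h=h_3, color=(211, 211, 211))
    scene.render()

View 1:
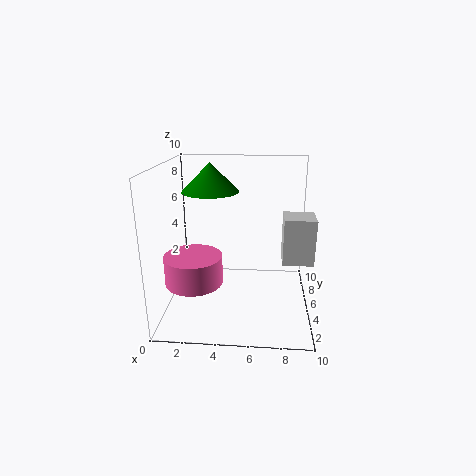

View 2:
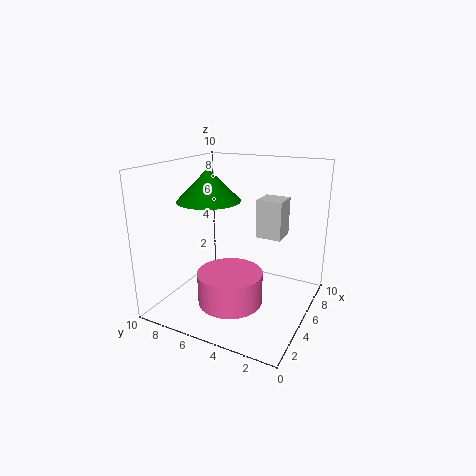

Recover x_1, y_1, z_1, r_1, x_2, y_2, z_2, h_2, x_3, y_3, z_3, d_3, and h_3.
x_1 = 2; y_1 = 4; z_1 = 2; r_1 = 2; x_2 = 3; y_2 = 6; z_2 = 8; h_2 = 2; x_3 = 8; y_3 = 3; z_3 = 4; d_3 = 2; h_3 = 3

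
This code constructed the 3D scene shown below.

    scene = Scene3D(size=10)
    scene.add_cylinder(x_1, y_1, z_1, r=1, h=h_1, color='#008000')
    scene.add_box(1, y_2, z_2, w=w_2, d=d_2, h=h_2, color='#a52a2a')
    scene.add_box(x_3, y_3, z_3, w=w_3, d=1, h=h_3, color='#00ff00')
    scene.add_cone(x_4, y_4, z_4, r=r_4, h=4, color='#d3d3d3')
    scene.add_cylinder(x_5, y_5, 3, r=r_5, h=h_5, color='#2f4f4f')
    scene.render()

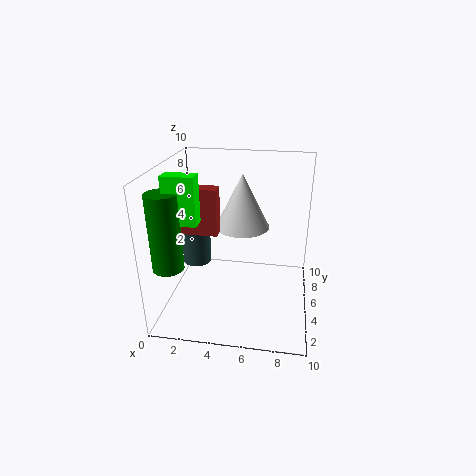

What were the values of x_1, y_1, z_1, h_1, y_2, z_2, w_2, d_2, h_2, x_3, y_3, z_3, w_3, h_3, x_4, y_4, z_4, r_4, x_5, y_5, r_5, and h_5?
x_1 = 1
y_1 = 2
z_1 = 4
h_1 = 5
y_2 = 3
z_2 = 6
w_2 = 3
d_2 = 1
h_2 = 3
x_3 = 1
y_3 = 2
z_3 = 7
w_3 = 2
h_3 = 3
x_4 = 5
y_4 = 7
z_4 = 5
r_4 = 2
x_5 = 2
y_5 = 5
r_5 = 1
h_5 = 4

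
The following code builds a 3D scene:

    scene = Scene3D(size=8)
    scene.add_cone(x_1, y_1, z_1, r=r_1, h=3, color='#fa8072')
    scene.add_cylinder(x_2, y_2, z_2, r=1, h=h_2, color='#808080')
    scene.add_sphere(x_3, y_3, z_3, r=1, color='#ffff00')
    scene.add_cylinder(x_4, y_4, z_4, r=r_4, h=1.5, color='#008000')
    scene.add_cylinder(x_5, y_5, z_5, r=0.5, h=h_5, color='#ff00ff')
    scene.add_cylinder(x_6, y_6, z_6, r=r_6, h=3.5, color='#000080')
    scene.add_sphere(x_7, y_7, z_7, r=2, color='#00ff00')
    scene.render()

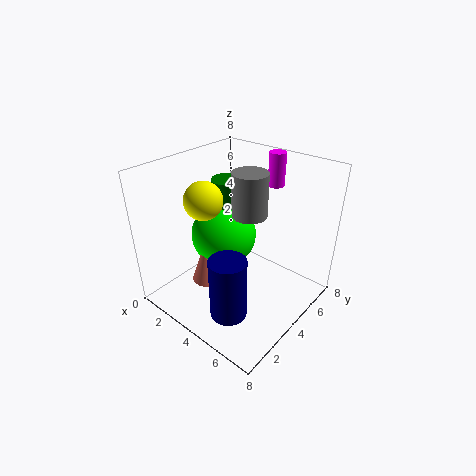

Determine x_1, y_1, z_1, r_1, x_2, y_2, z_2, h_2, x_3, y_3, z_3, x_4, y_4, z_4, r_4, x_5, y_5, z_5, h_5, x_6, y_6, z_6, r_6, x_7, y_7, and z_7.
x_1 = 2
y_1 = 3.5
z_1 = 0.5
r_1 = 1
x_2 = 4
y_2 = 5
z_2 = 5
h_2 = 2.5
x_3 = 3
y_3 = 2.5
z_3 = 6.5
x_4 = 2
y_4 = 5.5
z_4 = 5
r_4 = 1
x_5 = 4
y_5 = 7.5
z_5 = 6
h_5 = 2
x_6 = 5
y_6 = 2
z_6 = 0.5
r_6 = 1
x_7 = 2
y_7 = 5
z_7 = 3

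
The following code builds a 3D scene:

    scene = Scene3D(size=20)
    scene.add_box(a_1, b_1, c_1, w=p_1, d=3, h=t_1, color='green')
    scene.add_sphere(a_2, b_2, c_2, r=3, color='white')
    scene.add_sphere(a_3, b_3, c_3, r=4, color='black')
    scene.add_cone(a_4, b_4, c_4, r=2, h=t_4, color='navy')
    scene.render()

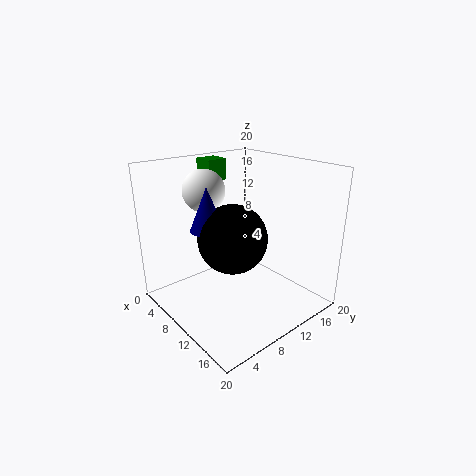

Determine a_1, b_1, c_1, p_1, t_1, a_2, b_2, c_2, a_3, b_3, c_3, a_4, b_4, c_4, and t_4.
a_1 = 2; b_1 = 9; c_1 = 17; p_1 = 3; t_1 = 3; a_2 = 5; b_2 = 8; c_2 = 16; a_3 = 15; b_3 = 5; c_3 = 13; a_4 = 13; b_4 = 3; c_4 = 14; t_4 = 5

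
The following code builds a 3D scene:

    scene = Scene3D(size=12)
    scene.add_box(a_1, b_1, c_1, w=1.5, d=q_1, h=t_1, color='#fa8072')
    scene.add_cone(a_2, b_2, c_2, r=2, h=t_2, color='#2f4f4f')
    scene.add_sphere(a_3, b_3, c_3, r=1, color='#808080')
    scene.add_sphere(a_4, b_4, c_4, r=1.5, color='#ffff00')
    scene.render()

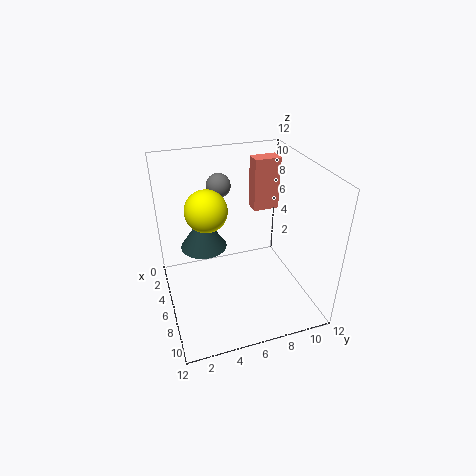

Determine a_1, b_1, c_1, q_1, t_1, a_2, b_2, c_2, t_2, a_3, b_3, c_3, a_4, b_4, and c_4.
a_1 = 0.5
b_1 = 9
c_1 = 6
q_1 = 2.5
t_1 = 5
a_2 = 4
b_2 = 3.5
c_2 = 4.5
t_2 = 3
a_3 = 4
b_3 = 5
c_3 = 10
a_4 = 8
b_4 = 3
c_4 = 10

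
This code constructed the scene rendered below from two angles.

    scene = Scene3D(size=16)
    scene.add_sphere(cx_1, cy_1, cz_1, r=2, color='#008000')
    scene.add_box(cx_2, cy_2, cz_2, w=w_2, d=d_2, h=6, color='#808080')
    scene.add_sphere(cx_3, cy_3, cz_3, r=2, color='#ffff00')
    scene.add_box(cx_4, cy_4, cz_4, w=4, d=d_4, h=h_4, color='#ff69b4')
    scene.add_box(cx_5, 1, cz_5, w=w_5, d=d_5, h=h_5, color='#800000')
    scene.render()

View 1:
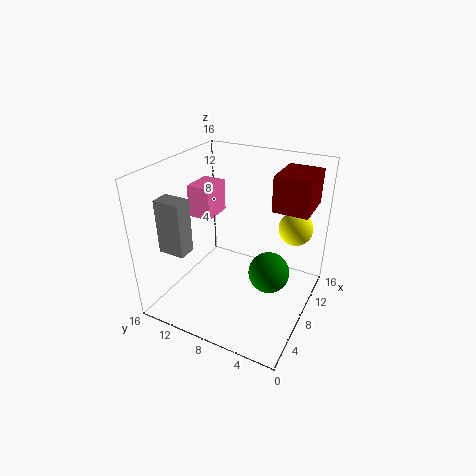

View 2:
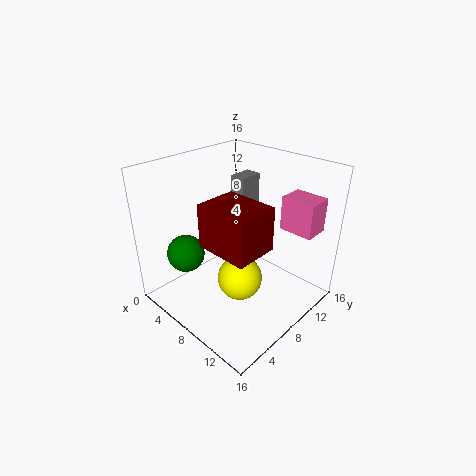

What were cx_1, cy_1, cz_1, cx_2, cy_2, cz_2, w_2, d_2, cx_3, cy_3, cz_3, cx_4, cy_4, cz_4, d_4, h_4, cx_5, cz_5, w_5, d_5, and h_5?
cx_1 = 5, cy_1 = 3, cz_1 = 7, cx_2 = 3, cy_2 = 12, cz_2 = 7, w_2 = 2, d_2 = 3, cx_3 = 13, cy_3 = 3, cz_3 = 8, cx_4 = 10, cy_4 = 13, cz_4 = 8, d_4 = 3, h_4 = 4, cx_5 = 10, cz_5 = 11, w_5 = 5, d_5 = 4, h_5 = 4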